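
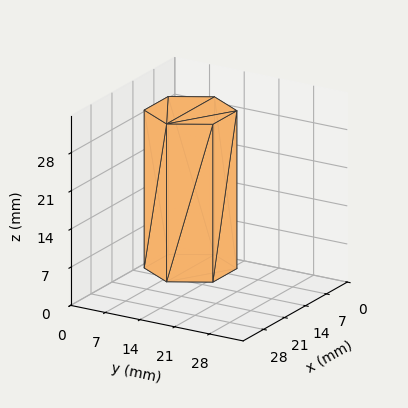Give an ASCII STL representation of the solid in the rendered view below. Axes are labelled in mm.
Reading the render: the shape is a regular 6-sided prism (a cylinder approximated with 6 flat sides), circumscribed radius ≈ 8 mm, height ≈ 29 mm (dimensions read to the nearest mm from the axis ticks). For the STL, each face is triangulated and given an outward normal.

solid part
  facet normal 0.0000 0.0000 -1.0000
    outer loop
      vertex 4.00 14.93 0.00
      vertex 12.00 14.93 0.00
      vertex 16.00 8.00 0.00
    endloop
  endfacet
  facet normal 0.0000 0.0000 -1.0000
    outer loop
      vertex 0.00 8.00 0.00
      vertex 4.00 14.93 0.00
      vertex 16.00 8.00 0.00
    endloop
  endfacet
  facet normal 0.0000 0.0000 -1.0000
    outer loop
      vertex 4.00 1.07 0.00
      vertex 0.00 8.00 0.00
      vertex 16.00 8.00 0.00
    endloop
  endfacet
  facet normal 0.0000 0.0000 -1.0000
    outer loop
      vertex 12.00 1.07 0.00
      vertex 4.00 1.07 0.00
      vertex 16.00 8.00 0.00
    endloop
  endfacet
  facet normal 0.0000 0.0000 1.0000
    outer loop
      vertex 16.00 8.00 29.00
      vertex 12.00 14.93 29.00
      vertex 4.00 14.93 29.00
    endloop
  endfacet
  facet normal 0.0000 0.0000 1.0000
    outer loop
      vertex 16.00 8.00 29.00
      vertex 4.00 14.93 29.00
      vertex 0.00 8.00 29.00
    endloop
  endfacet
  facet normal 0.0000 0.0000 1.0000
    outer loop
      vertex 16.00 8.00 29.00
      vertex 0.00 8.00 29.00
      vertex 4.00 1.07 29.00
    endloop
  endfacet
  facet normal 0.0000 0.0000 1.0000
    outer loop
      vertex 16.00 8.00 29.00
      vertex 4.00 1.07 29.00
      vertex 12.00 1.07 29.00
    endloop
  endfacet
  facet normal 0.8661 0.4999 0.0000
    outer loop
      vertex 16.00 8.00 0.00
      vertex 12.00 14.93 0.00
      vertex 12.00 14.93 29.00
    endloop
  endfacet
  facet normal 0.8661 0.4999 0.0000
    outer loop
      vertex 16.00 8.00 0.00
      vertex 12.00 14.93 29.00
      vertex 16.00 8.00 29.00
    endloop
  endfacet
  facet normal 0.0000 1.0000 0.0000
    outer loop
      vertex 12.00 14.93 0.00
      vertex 4.00 14.93 0.00
      vertex 4.00 14.93 29.00
    endloop
  endfacet
  facet normal 0.0000 1.0000 0.0000
    outer loop
      vertex 12.00 14.93 0.00
      vertex 4.00 14.93 29.00
      vertex 12.00 14.93 29.00
    endloop
  endfacet
  facet normal -0.8661 0.4999 0.0000
    outer loop
      vertex 4.00 14.93 0.00
      vertex 0.00 8.00 0.00
      vertex 0.00 8.00 29.00
    endloop
  endfacet
  facet normal -0.8661 0.4999 0.0000
    outer loop
      vertex 4.00 14.93 0.00
      vertex 0.00 8.00 29.00
      vertex 4.00 14.93 29.00
    endloop
  endfacet
  facet normal -0.8661 -0.4999 0.0000
    outer loop
      vertex 0.00 8.00 0.00
      vertex 4.00 1.07 0.00
      vertex 4.00 1.07 29.00
    endloop
  endfacet
  facet normal -0.8661 -0.4999 0.0000
    outer loop
      vertex 0.00 8.00 0.00
      vertex 4.00 1.07 29.00
      vertex 0.00 8.00 29.00
    endloop
  endfacet
  facet normal 0.0000 -1.0000 0.0000
    outer loop
      vertex 4.00 1.07 0.00
      vertex 12.00 1.07 0.00
      vertex 12.00 1.07 29.00
    endloop
  endfacet
  facet normal 0.0000 -1.0000 0.0000
    outer loop
      vertex 4.00 1.07 0.00
      vertex 12.00 1.07 29.00
      vertex 4.00 1.07 29.00
    endloop
  endfacet
  facet normal 0.8661 -0.4999 0.0000
    outer loop
      vertex 12.00 1.07 0.00
      vertex 16.00 8.00 0.00
      vertex 16.00 8.00 29.00
    endloop
  endfacet
  facet normal 0.8661 -0.4999 0.0000
    outer loop
      vertex 12.00 1.07 0.00
      vertex 16.00 8.00 29.00
      vertex 12.00 1.07 29.00
    endloop
  endfacet
endsolid part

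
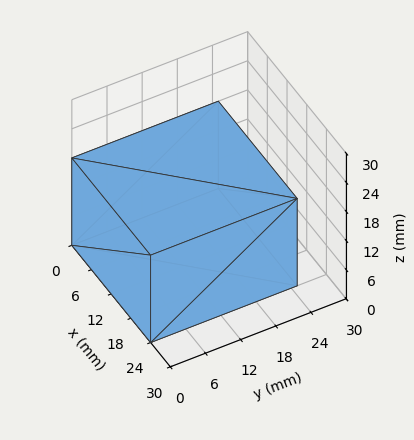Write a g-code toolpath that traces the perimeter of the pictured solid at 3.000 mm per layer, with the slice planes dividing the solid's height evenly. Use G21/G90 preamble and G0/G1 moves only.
Reading the render: the shape is a rectangular box, roughly 24 × 25 mm footprint and 18 mm tall (dimensions read to the nearest mm from the axis ticks). For the g-code, the solid's height is divided into equal slices at the stated Δz and each level perimeter traced with G1 moves after a G0 lift.

; perimeter-only toolpath
G21 ; units = mm
G90 ; absolute positioning
G28 ; home
; layer 1
G0 Z3.000
G0 X0.000 Y0.000
G1 X24.000 Y0.000
G1 X24.000 Y25.000
G1 X0.000 Y25.000
G1 X0.000 Y0.000
; layer 2
G0 Z6.000
G0 X0.000 Y0.000
G1 X24.000 Y0.000
G1 X24.000 Y25.000
G1 X0.000 Y25.000
G1 X0.000 Y0.000
; layer 3
G0 Z9.000
G0 X0.000 Y0.000
G1 X24.000 Y0.000
G1 X24.000 Y25.000
G1 X0.000 Y25.000
G1 X0.000 Y0.000
; layer 4
G0 Z12.000
G0 X0.000 Y0.000
G1 X24.000 Y0.000
G1 X24.000 Y25.000
G1 X0.000 Y25.000
G1 X0.000 Y0.000
; layer 5
G0 Z15.000
G0 X0.000 Y0.000
G1 X24.000 Y0.000
G1 X24.000 Y25.000
G1 X0.000 Y25.000
G1 X0.000 Y0.000
; layer 6
G0 Z18.000
G0 X0.000 Y0.000
G1 X24.000 Y0.000
G1 X24.000 Y25.000
G1 X0.000 Y25.000
G1 X0.000 Y0.000
M2 ; end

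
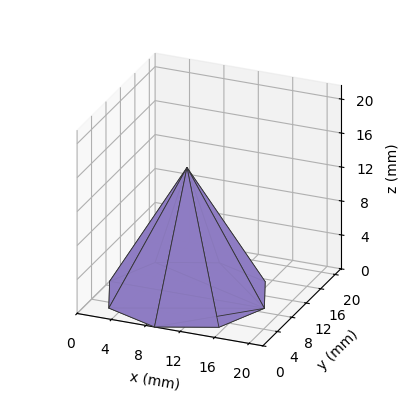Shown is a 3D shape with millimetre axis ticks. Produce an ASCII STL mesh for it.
Reading the render: the shape is a regular 8-sided pyramid, base circumscribed radius ≈ 9 mm, apex at z ≈ 15 mm (dimensions read to the nearest mm from the axis ticks). For the STL, each face is triangulated and given an outward normal.

solid part
  facet normal 0.0000 0.0000 -1.0000
    outer loop
      vertex 9.0 18.0 0.0
      vertex 15.4 15.4 0.0
      vertex 18.0 9.0 0.0
    endloop
  endfacet
  facet normal 0.0000 0.0000 -1.0000
    outer loop
      vertex 2.6 15.4 0.0
      vertex 9.0 18.0 0.0
      vertex 18.0 9.0 0.0
    endloop
  endfacet
  facet normal 0.0000 0.0000 -1.0000
    outer loop
      vertex 0.0 9.0 0.0
      vertex 2.6 15.4 0.0
      vertex 18.0 9.0 0.0
    endloop
  endfacet
  facet normal 0.0000 0.0000 -1.0000
    outer loop
      vertex 2.6 2.6 0.0
      vertex 0.0 9.0 0.0
      vertex 18.0 9.0 0.0
    endloop
  endfacet
  facet normal 0.0000 0.0000 -1.0000
    outer loop
      vertex 9.0 0.0 0.0
      vertex 2.6 2.6 0.0
      vertex 18.0 9.0 0.0
    endloop
  endfacet
  facet normal 0.0000 0.0000 -1.0000
    outer loop
      vertex 15.4 2.6 0.0
      vertex 9.0 0.0 0.0
      vertex 18.0 9.0 0.0
    endloop
  endfacet
  facet normal 0.8098 0.3290 0.4859
    outer loop
      vertex 18.0 9.0 0.0
      vertex 15.4 15.4 0.0
      vertex 9.0 9.0 15.0
    endloop
  endfacet
  facet normal 0.3290 0.8098 0.4859
    outer loop
      vertex 15.4 15.4 0.0
      vertex 9.0 18.0 0.0
      vertex 9.0 9.0 15.0
    endloop
  endfacet
  facet normal -0.3290 0.8098 0.4859
    outer loop
      vertex 9.0 18.0 0.0
      vertex 2.6 15.4 0.0
      vertex 9.0 9.0 15.0
    endloop
  endfacet
  facet normal -0.8098 0.3290 0.4859
    outer loop
      vertex 2.6 15.4 0.0
      vertex 0.0 9.0 0.0
      vertex 9.0 9.0 15.0
    endloop
  endfacet
  facet normal -0.8098 -0.3290 0.4859
    outer loop
      vertex 0.0 9.0 0.0
      vertex 2.6 2.6 0.0
      vertex 9.0 9.0 15.0
    endloop
  endfacet
  facet normal -0.3290 -0.8098 0.4859
    outer loop
      vertex 2.6 2.6 0.0
      vertex 9.0 0.0 0.0
      vertex 9.0 9.0 15.0
    endloop
  endfacet
  facet normal 0.3290 -0.8098 0.4859
    outer loop
      vertex 9.0 0.0 0.0
      vertex 15.4 2.6 0.0
      vertex 9.0 9.0 15.0
    endloop
  endfacet
  facet normal 0.8098 -0.3290 0.4859
    outer loop
      vertex 15.4 2.6 0.0
      vertex 18.0 9.0 0.0
      vertex 9.0 9.0 15.0
    endloop
  endfacet
endsolid part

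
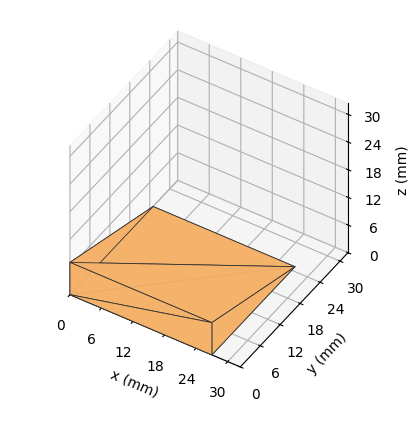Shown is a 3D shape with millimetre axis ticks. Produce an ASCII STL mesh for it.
Reading the render: the shape is a wedge (ramp): 27 × 25 mm base, rising to 7 mm along the y=0 edge and sloping linearly to z=0 at y=25 (dimensions read to the nearest mm from the axis ticks). For the STL, each face is triangulated and given an outward normal.

solid part
  facet normal 0.0000 0.0000 -1.0000
    outer loop
      vertex 27.00 25.00 0.00
      vertex 27.00 0.00 0.00
      vertex 0.00 0.00 0.00
    endloop
  endfacet
  facet normal 0.0000 0.0000 -1.0000
    outer loop
      vertex 0.00 25.00 0.00
      vertex 27.00 25.00 0.00
      vertex 0.00 0.00 0.00
    endloop
  endfacet
  facet normal 0.0000 -1.0000 0.0000
    outer loop
      vertex 0.00 0.00 0.00
      vertex 27.00 0.00 0.00
      vertex 27.00 0.00 7.00
    endloop
  endfacet
  facet normal 0.0000 -1.0000 0.0000
    outer loop
      vertex 0.00 0.00 0.00
      vertex 27.00 0.00 7.00
      vertex 0.00 0.00 7.00
    endloop
  endfacet
  facet normal 0.0000 0.2696 0.9630
    outer loop
      vertex 0.00 0.00 7.00
      vertex 27.00 0.00 7.00
      vertex 27.00 25.00 0.00
    endloop
  endfacet
  facet normal 0.0000 0.2696 0.9630
    outer loop
      vertex 0.00 0.00 7.00
      vertex 27.00 25.00 0.00
      vertex 0.00 25.00 0.00
    endloop
  endfacet
  facet normal -1.0000 0.0000 0.0000
    outer loop
      vertex 0.00 0.00 7.00
      vertex 0.00 25.00 0.00
      vertex 0.00 0.00 0.00
    endloop
  endfacet
  facet normal 1.0000 0.0000 0.0000
    outer loop
      vertex 27.00 0.00 0.00
      vertex 27.00 25.00 0.00
      vertex 27.00 0.00 7.00
    endloop
  endfacet
endsolid part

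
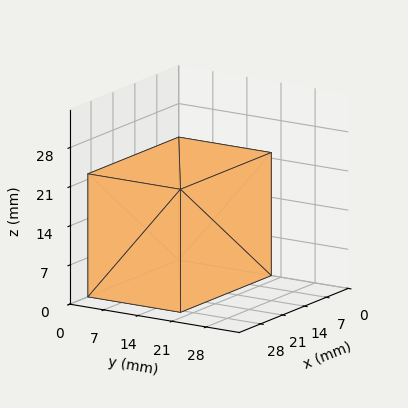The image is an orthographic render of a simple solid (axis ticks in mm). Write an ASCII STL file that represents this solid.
Reading the render: the shape is a rectangular box, roughly 29 × 19 mm footprint and 22 mm tall (dimensions read to the nearest mm from the axis ticks). For the STL, each face is triangulated and given an outward normal.

solid part
  facet normal 0.0000 0.0000 -1.0000
    outer loop
      vertex 29.0 19.0 0.0
      vertex 29.0 0.0 0.0
      vertex 0.0 0.0 0.0
    endloop
  endfacet
  facet normal 0.0000 0.0000 -1.0000
    outer loop
      vertex 0.0 19.0 0.0
      vertex 29.0 19.0 0.0
      vertex 0.0 0.0 0.0
    endloop
  endfacet
  facet normal 0.0000 0.0000 1.0000
    outer loop
      vertex 0.0 0.0 22.0
      vertex 29.0 0.0 22.0
      vertex 29.0 19.0 22.0
    endloop
  endfacet
  facet normal 0.0000 0.0000 1.0000
    outer loop
      vertex 0.0 0.0 22.0
      vertex 29.0 19.0 22.0
      vertex 0.0 19.0 22.0
    endloop
  endfacet
  facet normal 0.0000 -1.0000 0.0000
    outer loop
      vertex 0.0 0.0 0.0
      vertex 29.0 0.0 0.0
      vertex 29.0 0.0 22.0
    endloop
  endfacet
  facet normal 0.0000 -1.0000 0.0000
    outer loop
      vertex 0.0 0.0 0.0
      vertex 29.0 0.0 22.0
      vertex 0.0 0.0 22.0
    endloop
  endfacet
  facet normal 0.0000 1.0000 0.0000
    outer loop
      vertex 29.0 19.0 22.0
      vertex 29.0 19.0 0.0
      vertex 0.0 19.0 0.0
    endloop
  endfacet
  facet normal 0.0000 1.0000 0.0000
    outer loop
      vertex 0.0 19.0 22.0
      vertex 29.0 19.0 22.0
      vertex 0.0 19.0 0.0
    endloop
  endfacet
  facet normal -1.0000 0.0000 0.0000
    outer loop
      vertex 0.0 19.0 22.0
      vertex 0.0 19.0 0.0
      vertex 0.0 0.0 0.0
    endloop
  endfacet
  facet normal -1.0000 0.0000 0.0000
    outer loop
      vertex 0.0 0.0 22.0
      vertex 0.0 19.0 22.0
      vertex 0.0 0.0 0.0
    endloop
  endfacet
  facet normal 1.0000 0.0000 0.0000
    outer loop
      vertex 29.0 0.0 0.0
      vertex 29.0 19.0 0.0
      vertex 29.0 19.0 22.0
    endloop
  endfacet
  facet normal 1.0000 0.0000 0.0000
    outer loop
      vertex 29.0 0.0 0.0
      vertex 29.0 19.0 22.0
      vertex 29.0 0.0 22.0
    endloop
  endfacet
endsolid part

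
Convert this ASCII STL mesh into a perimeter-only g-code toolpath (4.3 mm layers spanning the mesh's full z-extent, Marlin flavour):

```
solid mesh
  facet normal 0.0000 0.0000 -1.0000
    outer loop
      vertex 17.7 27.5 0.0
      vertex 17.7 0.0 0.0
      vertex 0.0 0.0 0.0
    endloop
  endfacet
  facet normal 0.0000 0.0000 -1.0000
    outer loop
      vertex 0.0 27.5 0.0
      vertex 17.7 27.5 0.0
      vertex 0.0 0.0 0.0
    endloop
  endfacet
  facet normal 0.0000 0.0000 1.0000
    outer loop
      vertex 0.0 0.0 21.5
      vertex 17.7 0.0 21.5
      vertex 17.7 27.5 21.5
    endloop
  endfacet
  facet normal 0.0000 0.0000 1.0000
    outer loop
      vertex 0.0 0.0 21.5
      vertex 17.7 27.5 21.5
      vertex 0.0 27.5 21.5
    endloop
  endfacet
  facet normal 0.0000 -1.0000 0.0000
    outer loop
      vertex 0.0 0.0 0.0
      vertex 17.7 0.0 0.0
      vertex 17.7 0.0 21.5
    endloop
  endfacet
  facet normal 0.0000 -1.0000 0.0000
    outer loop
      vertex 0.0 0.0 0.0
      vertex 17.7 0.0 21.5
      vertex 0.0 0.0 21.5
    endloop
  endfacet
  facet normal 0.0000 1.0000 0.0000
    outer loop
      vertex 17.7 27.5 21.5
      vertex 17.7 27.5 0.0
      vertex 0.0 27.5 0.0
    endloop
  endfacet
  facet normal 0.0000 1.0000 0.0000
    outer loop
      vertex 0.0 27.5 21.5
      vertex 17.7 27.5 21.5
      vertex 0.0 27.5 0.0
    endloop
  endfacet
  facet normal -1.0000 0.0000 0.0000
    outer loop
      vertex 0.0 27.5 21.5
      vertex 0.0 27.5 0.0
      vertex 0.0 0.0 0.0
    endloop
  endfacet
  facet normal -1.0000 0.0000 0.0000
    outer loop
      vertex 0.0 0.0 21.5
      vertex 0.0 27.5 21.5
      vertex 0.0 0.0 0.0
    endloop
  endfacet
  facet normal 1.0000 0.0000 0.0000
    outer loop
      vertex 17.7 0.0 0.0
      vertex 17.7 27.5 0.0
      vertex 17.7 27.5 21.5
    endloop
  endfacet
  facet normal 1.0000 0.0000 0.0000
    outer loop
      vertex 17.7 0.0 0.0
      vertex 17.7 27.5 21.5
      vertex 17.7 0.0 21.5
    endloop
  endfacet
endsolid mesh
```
; perimeter-only toolpath
G21 ; units = mm
G90 ; absolute positioning
G28 ; home
; layer 1
G0 Z4.3
G0 X0.0 Y0.0
G1 X17.7 Y0.0
G1 X17.7 Y27.5
G1 X0.0 Y27.5
G1 X0.0 Y0.0
; layer 2
G0 Z8.6
G0 X0.0 Y0.0
G1 X17.7 Y0.0
G1 X17.7 Y27.5
G1 X0.0 Y27.5
G1 X0.0 Y0.0
; layer 3
G0 Z12.9
G0 X0.0 Y0.0
G1 X17.7 Y0.0
G1 X17.7 Y27.5
G1 X0.0 Y27.5
G1 X0.0 Y0.0
; layer 4
G0 Z17.2
G0 X0.0 Y0.0
G1 X17.7 Y0.0
G1 X17.7 Y27.5
G1 X0.0 Y27.5
G1 X0.0 Y0.0
; layer 5
G0 Z21.5
G0 X0.0 Y0.0
G1 X17.7 Y0.0
G1 X17.7 Y27.5
G1 X0.0 Y27.5
G1 X0.0 Y0.0
M2 ; end

The solid is a rectangular box, roughly 17.7 × 27.5 mm footprint and 21.5 mm tall. Slicing at Δz = 4.3 mm — 5 equal slices spanning the solid's height, so layer i sits at z = i·h/5 — gives 5 non-empty perimeters. Each is a 4-segment closed polygon; G0 lifts to the layer z and rapids to the start vertex, then G1 traces the edges.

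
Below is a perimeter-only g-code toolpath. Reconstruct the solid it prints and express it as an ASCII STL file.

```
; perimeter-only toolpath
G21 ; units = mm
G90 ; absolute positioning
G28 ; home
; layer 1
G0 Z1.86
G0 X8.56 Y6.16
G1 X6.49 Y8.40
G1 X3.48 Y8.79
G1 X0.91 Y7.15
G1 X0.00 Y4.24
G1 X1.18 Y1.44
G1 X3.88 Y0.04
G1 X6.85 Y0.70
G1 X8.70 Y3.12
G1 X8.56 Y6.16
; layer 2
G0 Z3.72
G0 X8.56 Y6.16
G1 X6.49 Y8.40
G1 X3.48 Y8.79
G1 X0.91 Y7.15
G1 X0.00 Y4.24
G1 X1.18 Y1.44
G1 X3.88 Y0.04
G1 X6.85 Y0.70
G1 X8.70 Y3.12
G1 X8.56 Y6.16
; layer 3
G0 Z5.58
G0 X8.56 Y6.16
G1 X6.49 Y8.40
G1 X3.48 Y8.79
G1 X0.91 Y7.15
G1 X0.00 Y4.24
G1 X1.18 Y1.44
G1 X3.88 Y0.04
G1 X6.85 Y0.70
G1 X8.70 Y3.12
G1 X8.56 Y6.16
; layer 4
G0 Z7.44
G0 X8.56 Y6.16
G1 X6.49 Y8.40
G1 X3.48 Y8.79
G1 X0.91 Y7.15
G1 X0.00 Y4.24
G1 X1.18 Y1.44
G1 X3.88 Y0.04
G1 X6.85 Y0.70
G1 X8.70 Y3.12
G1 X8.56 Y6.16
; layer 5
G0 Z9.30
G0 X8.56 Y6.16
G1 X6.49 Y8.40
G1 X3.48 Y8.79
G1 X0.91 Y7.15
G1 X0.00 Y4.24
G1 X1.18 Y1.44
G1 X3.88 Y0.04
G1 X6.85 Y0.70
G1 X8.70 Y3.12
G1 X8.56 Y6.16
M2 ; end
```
solid part
  facet normal 0.0000 0.0000 -1.0000
    outer loop
      vertex 3.48 8.79 0.00
      vertex 6.49 8.40 0.00
      vertex 8.56 6.16 0.00
    endloop
  endfacet
  facet normal 0.0000 0.0000 -1.0000
    outer loop
      vertex 0.91 7.15 0.00
      vertex 3.48 8.79 0.00
      vertex 8.56 6.16 0.00
    endloop
  endfacet
  facet normal 0.0000 0.0000 -1.0000
    outer loop
      vertex 0.00 4.24 0.00
      vertex 0.91 7.15 0.00
      vertex 8.56 6.16 0.00
    endloop
  endfacet
  facet normal 0.0000 0.0000 -1.0000
    outer loop
      vertex 1.18 1.44 0.00
      vertex 0.00 4.24 0.00
      vertex 8.56 6.16 0.00
    endloop
  endfacet
  facet normal 0.0000 0.0000 -1.0000
    outer loop
      vertex 3.88 0.04 0.00
      vertex 1.18 1.44 0.00
      vertex 8.56 6.16 0.00
    endloop
  endfacet
  facet normal 0.0000 0.0000 -1.0000
    outer loop
      vertex 6.85 0.70 0.00
      vertex 3.88 0.04 0.00
      vertex 8.56 6.16 0.00
    endloop
  endfacet
  facet normal 0.0000 0.0000 -1.0000
    outer loop
      vertex 8.70 3.12 0.00
      vertex 6.85 0.70 0.00
      vertex 8.56 6.16 0.00
    endloop
  endfacet
  facet normal 0.0000 0.0000 1.0000
    outer loop
      vertex 8.56 6.16 9.30
      vertex 6.49 8.40 9.30
      vertex 3.48 8.79 9.30
    endloop
  endfacet
  facet normal 0.0000 0.0000 1.0000
    outer loop
      vertex 8.56 6.16 9.30
      vertex 3.48 8.79 9.30
      vertex 0.91 7.15 9.30
    endloop
  endfacet
  facet normal 0.0000 0.0000 1.0000
    outer loop
      vertex 8.56 6.16 9.30
      vertex 0.91 7.15 9.30
      vertex 0.00 4.24 9.30
    endloop
  endfacet
  facet normal 0.0000 0.0000 1.0000
    outer loop
      vertex 8.56 6.16 9.30
      vertex 0.00 4.24 9.30
      vertex 1.18 1.44 9.30
    endloop
  endfacet
  facet normal 0.0000 0.0000 1.0000
    outer loop
      vertex 8.56 6.16 9.30
      vertex 1.18 1.44 9.30
      vertex 3.88 0.04 9.30
    endloop
  endfacet
  facet normal 0.0000 0.0000 1.0000
    outer loop
      vertex 8.56 6.16 9.30
      vertex 3.88 0.04 9.30
      vertex 6.85 0.70 9.30
    endloop
  endfacet
  facet normal 0.0000 0.0000 1.0000
    outer loop
      vertex 8.56 6.16 9.30
      vertex 6.85 0.70 9.30
      vertex 8.70 3.12 9.30
    endloop
  endfacet
  facet normal 0.7344 0.6787 0.0000
    outer loop
      vertex 8.56 6.16 0.00
      vertex 6.49 8.40 0.00
      vertex 6.49 8.40 9.30
    endloop
  endfacet
  facet normal 0.7344 0.6787 0.0000
    outer loop
      vertex 8.56 6.16 0.00
      vertex 6.49 8.40 9.30
      vertex 8.56 6.16 9.30
    endloop
  endfacet
  facet normal 0.1285 0.9917 0.0000
    outer loop
      vertex 6.49 8.40 0.00
      vertex 3.48 8.79 0.00
      vertex 3.48 8.79 9.30
    endloop
  endfacet
  facet normal 0.1285 0.9917 0.0000
    outer loop
      vertex 6.49 8.40 0.00
      vertex 3.48 8.79 9.30
      vertex 6.49 8.40 9.30
    endloop
  endfacet
  facet normal -0.5379 0.8430 0.0000
    outer loop
      vertex 3.48 8.79 0.00
      vertex 0.91 7.15 0.00
      vertex 0.91 7.15 9.30
    endloop
  endfacet
  facet normal -0.5379 0.8430 0.0000
    outer loop
      vertex 3.48 8.79 0.00
      vertex 0.91 7.15 9.30
      vertex 3.48 8.79 9.30
    endloop
  endfacet
  facet normal -0.9544 0.2985 0.0000
    outer loop
      vertex 0.91 7.15 0.00
      vertex 0.00 4.24 0.00
      vertex 0.00 4.24 9.30
    endloop
  endfacet
  facet normal -0.9544 0.2985 0.0000
    outer loop
      vertex 0.91 7.15 0.00
      vertex 0.00 4.24 9.30
      vertex 0.91 7.15 9.30
    endloop
  endfacet
  facet normal -0.9215 -0.3884 0.0000
    outer loop
      vertex 0.00 4.24 0.00
      vertex 1.18 1.44 0.00
      vertex 1.18 1.44 9.30
    endloop
  endfacet
  facet normal -0.9215 -0.3884 0.0000
    outer loop
      vertex 0.00 4.24 0.00
      vertex 1.18 1.44 9.30
      vertex 0.00 4.24 9.30
    endloop
  endfacet
  facet normal -0.4603 -0.8878 0.0000
    outer loop
      vertex 1.18 1.44 0.00
      vertex 3.88 0.04 0.00
      vertex 3.88 0.04 9.30
    endloop
  endfacet
  facet normal -0.4603 -0.8878 0.0000
    outer loop
      vertex 1.18 1.44 0.00
      vertex 3.88 0.04 9.30
      vertex 1.18 1.44 9.30
    endloop
  endfacet
  facet normal 0.2169 -0.9762 0.0000
    outer loop
      vertex 3.88 0.04 0.00
      vertex 6.85 0.70 0.00
      vertex 6.85 0.70 9.30
    endloop
  endfacet
  facet normal 0.2169 -0.9762 0.0000
    outer loop
      vertex 3.88 0.04 0.00
      vertex 6.85 0.70 9.30
      vertex 3.88 0.04 9.30
    endloop
  endfacet
  facet normal 0.7945 -0.6073 0.0000
    outer loop
      vertex 6.85 0.70 0.00
      vertex 8.70 3.12 0.00
      vertex 8.70 3.12 9.30
    endloop
  endfacet
  facet normal 0.7945 -0.6073 0.0000
    outer loop
      vertex 6.85 0.70 0.00
      vertex 8.70 3.12 9.30
      vertex 6.85 0.70 9.30
    endloop
  endfacet
  facet normal 0.9989 0.0460 0.0000
    outer loop
      vertex 8.70 3.12 0.00
      vertex 8.56 6.16 0.00
      vertex 8.56 6.16 9.30
    endloop
  endfacet
  facet normal 0.9989 0.0460 0.0000
    outer loop
      vertex 8.70 3.12 0.00
      vertex 8.56 6.16 9.30
      vertex 8.70 3.12 9.30
    endloop
  endfacet
endsolid part

The G0 Z moves step by Δz≈1.86 mm. Every layer's G1 loop is the same polygon, so the solid is a straight extrusion of it from z=0 to z≈9.3. Closing with flat bottom and top caps and triangulating gives 32 facets — a regular 9-sided prism (a cylinder approximated with 9 flat sides), circumscribed radius ≈ 4.45 mm, height ≈ 9.3 mm.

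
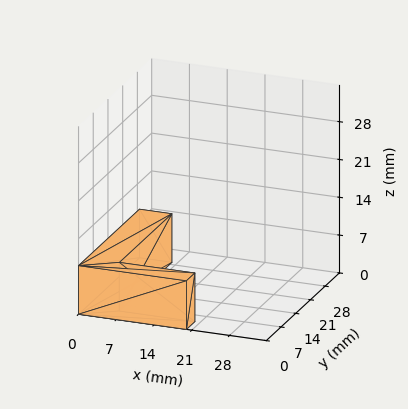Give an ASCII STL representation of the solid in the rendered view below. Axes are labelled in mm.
Reading the render: the shape is an L-shaped prism: outer 20 × 29 mm, arm thicknesses ≈ 4 mm (horizontal) and 6 mm (vertical), extruded 9 mm in z (dimensions read to the nearest mm from the axis ticks). For the STL, each face is triangulated and given an outward normal.

solid part
  facet normal 0.0000 0.0000 -1.0000
    outer loop
      vertex 20.0 4.0 0.0
      vertex 20.0 0.0 0.0
      vertex 0.0 0.0 0.0
    endloop
  endfacet
  facet normal 0.0000 0.0000 -1.0000
    outer loop
      vertex 6.0 4.0 0.0
      vertex 20.0 4.0 0.0
      vertex 0.0 0.0 0.0
    endloop
  endfacet
  facet normal 0.0000 0.0000 -1.0000
    outer loop
      vertex 6.0 29.0 0.0
      vertex 6.0 4.0 0.0
      vertex 0.0 0.0 0.0
    endloop
  endfacet
  facet normal 0.0000 0.0000 -1.0000
    outer loop
      vertex 0.0 29.0 0.0
      vertex 6.0 29.0 0.0
      vertex 0.0 0.0 0.0
    endloop
  endfacet
  facet normal 0.0000 0.0000 1.0000
    outer loop
      vertex 0.0 0.0 9.0
      vertex 20.0 0.0 9.0
      vertex 20.0 4.0 9.0
    endloop
  endfacet
  facet normal 0.0000 0.0000 1.0000
    outer loop
      vertex 0.0 0.0 9.0
      vertex 20.0 4.0 9.0
      vertex 6.0 4.0 9.0
    endloop
  endfacet
  facet normal 0.0000 0.0000 1.0000
    outer loop
      vertex 0.0 0.0 9.0
      vertex 6.0 4.0 9.0
      vertex 6.0 29.0 9.0
    endloop
  endfacet
  facet normal 0.0000 0.0000 1.0000
    outer loop
      vertex 0.0 0.0 9.0
      vertex 6.0 29.0 9.0
      vertex 0.0 29.0 9.0
    endloop
  endfacet
  facet normal 0.0000 -1.0000 0.0000
    outer loop
      vertex 0.0 0.0 0.0
      vertex 20.0 0.0 0.0
      vertex 20.0 0.0 9.0
    endloop
  endfacet
  facet normal 0.0000 -1.0000 0.0000
    outer loop
      vertex 0.0 0.0 0.0
      vertex 20.0 0.0 9.0
      vertex 0.0 0.0 9.0
    endloop
  endfacet
  facet normal 1.0000 0.0000 0.0000
    outer loop
      vertex 20.0 0.0 0.0
      vertex 20.0 4.0 0.0
      vertex 20.0 4.0 9.0
    endloop
  endfacet
  facet normal 1.0000 0.0000 0.0000
    outer loop
      vertex 20.0 0.0 0.0
      vertex 20.0 4.0 9.0
      vertex 20.0 0.0 9.0
    endloop
  endfacet
  facet normal 0.0000 1.0000 0.0000
    outer loop
      vertex 20.0 4.0 0.0
      vertex 6.0 4.0 0.0
      vertex 6.0 4.0 9.0
    endloop
  endfacet
  facet normal 0.0000 1.0000 0.0000
    outer loop
      vertex 20.0 4.0 0.0
      vertex 6.0 4.0 9.0
      vertex 20.0 4.0 9.0
    endloop
  endfacet
  facet normal 1.0000 0.0000 0.0000
    outer loop
      vertex 6.0 4.0 0.0
      vertex 6.0 29.0 0.0
      vertex 6.0 29.0 9.0
    endloop
  endfacet
  facet normal 1.0000 0.0000 0.0000
    outer loop
      vertex 6.0 4.0 0.0
      vertex 6.0 29.0 9.0
      vertex 6.0 4.0 9.0
    endloop
  endfacet
  facet normal 0.0000 1.0000 0.0000
    outer loop
      vertex 6.0 29.0 0.0
      vertex 0.0 29.0 0.0
      vertex 0.0 29.0 9.0
    endloop
  endfacet
  facet normal 0.0000 1.0000 0.0000
    outer loop
      vertex 6.0 29.0 0.0
      vertex 0.0 29.0 9.0
      vertex 6.0 29.0 9.0
    endloop
  endfacet
  facet normal -1.0000 0.0000 0.0000
    outer loop
      vertex 0.0 29.0 0.0
      vertex 0.0 0.0 0.0
      vertex 0.0 0.0 9.0
    endloop
  endfacet
  facet normal -1.0000 0.0000 0.0000
    outer loop
      vertex 0.0 29.0 0.0
      vertex 0.0 0.0 9.0
      vertex 0.0 29.0 9.0
    endloop
  endfacet
endsolid part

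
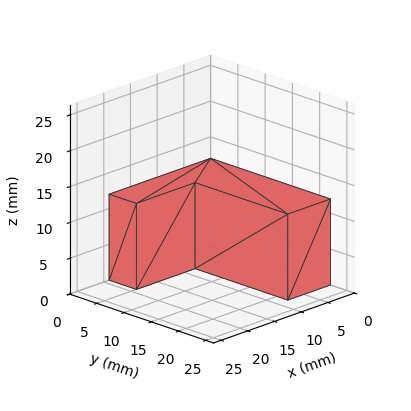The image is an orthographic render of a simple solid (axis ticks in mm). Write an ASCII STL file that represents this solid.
Reading the render: the shape is an L-shaped prism: outer 19 × 22 mm, arm thicknesses ≈ 5 mm (horizontal) and 8 mm (vertical), extruded 12 mm in z (dimensions read to the nearest mm from the axis ticks). For the STL, each face is triangulated and given an outward normal.

solid part
  facet normal 0.0000 0.0000 -1.0000
    outer loop
      vertex 19.00 5.00 0.00
      vertex 19.00 0.00 0.00
      vertex 0.00 0.00 0.00
    endloop
  endfacet
  facet normal 0.0000 0.0000 -1.0000
    outer loop
      vertex 8.00 5.00 0.00
      vertex 19.00 5.00 0.00
      vertex 0.00 0.00 0.00
    endloop
  endfacet
  facet normal 0.0000 0.0000 -1.0000
    outer loop
      vertex 8.00 22.00 0.00
      vertex 8.00 5.00 0.00
      vertex 0.00 0.00 0.00
    endloop
  endfacet
  facet normal 0.0000 0.0000 -1.0000
    outer loop
      vertex 0.00 22.00 0.00
      vertex 8.00 22.00 0.00
      vertex 0.00 0.00 0.00
    endloop
  endfacet
  facet normal 0.0000 0.0000 1.0000
    outer loop
      vertex 0.00 0.00 12.00
      vertex 19.00 0.00 12.00
      vertex 19.00 5.00 12.00
    endloop
  endfacet
  facet normal 0.0000 0.0000 1.0000
    outer loop
      vertex 0.00 0.00 12.00
      vertex 19.00 5.00 12.00
      vertex 8.00 5.00 12.00
    endloop
  endfacet
  facet normal 0.0000 0.0000 1.0000
    outer loop
      vertex 0.00 0.00 12.00
      vertex 8.00 5.00 12.00
      vertex 8.00 22.00 12.00
    endloop
  endfacet
  facet normal 0.0000 0.0000 1.0000
    outer loop
      vertex 0.00 0.00 12.00
      vertex 8.00 22.00 12.00
      vertex 0.00 22.00 12.00
    endloop
  endfacet
  facet normal 0.0000 -1.0000 0.0000
    outer loop
      vertex 0.00 0.00 0.00
      vertex 19.00 0.00 0.00
      vertex 19.00 0.00 12.00
    endloop
  endfacet
  facet normal 0.0000 -1.0000 0.0000
    outer loop
      vertex 0.00 0.00 0.00
      vertex 19.00 0.00 12.00
      vertex 0.00 0.00 12.00
    endloop
  endfacet
  facet normal 1.0000 0.0000 0.0000
    outer loop
      vertex 19.00 0.00 0.00
      vertex 19.00 5.00 0.00
      vertex 19.00 5.00 12.00
    endloop
  endfacet
  facet normal 1.0000 0.0000 0.0000
    outer loop
      vertex 19.00 0.00 0.00
      vertex 19.00 5.00 12.00
      vertex 19.00 0.00 12.00
    endloop
  endfacet
  facet normal 0.0000 1.0000 0.0000
    outer loop
      vertex 19.00 5.00 0.00
      vertex 8.00 5.00 0.00
      vertex 8.00 5.00 12.00
    endloop
  endfacet
  facet normal 0.0000 1.0000 0.0000
    outer loop
      vertex 19.00 5.00 0.00
      vertex 8.00 5.00 12.00
      vertex 19.00 5.00 12.00
    endloop
  endfacet
  facet normal 1.0000 0.0000 0.0000
    outer loop
      vertex 8.00 5.00 0.00
      vertex 8.00 22.00 0.00
      vertex 8.00 22.00 12.00
    endloop
  endfacet
  facet normal 1.0000 0.0000 0.0000
    outer loop
      vertex 8.00 5.00 0.00
      vertex 8.00 22.00 12.00
      vertex 8.00 5.00 12.00
    endloop
  endfacet
  facet normal 0.0000 1.0000 0.0000
    outer loop
      vertex 8.00 22.00 0.00
      vertex 0.00 22.00 0.00
      vertex 0.00 22.00 12.00
    endloop
  endfacet
  facet normal 0.0000 1.0000 0.0000
    outer loop
      vertex 8.00 22.00 0.00
      vertex 0.00 22.00 12.00
      vertex 8.00 22.00 12.00
    endloop
  endfacet
  facet normal -1.0000 0.0000 0.0000
    outer loop
      vertex 0.00 22.00 0.00
      vertex 0.00 0.00 0.00
      vertex 0.00 0.00 12.00
    endloop
  endfacet
  facet normal -1.0000 0.0000 0.0000
    outer loop
      vertex 0.00 22.00 0.00
      vertex 0.00 0.00 12.00
      vertex 0.00 22.00 12.00
    endloop
  endfacet
endsolid part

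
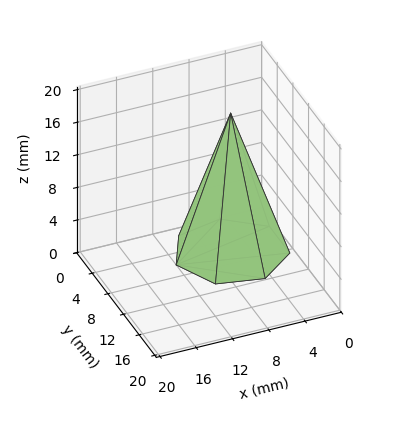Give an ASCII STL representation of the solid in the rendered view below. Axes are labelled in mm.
Reading the render: the shape is a regular 7-sided pyramid, base circumscribed radius ≈ 6 mm, apex at z ≈ 17 mm (dimensions read to the nearest mm from the axis ticks). For the STL, each face is triangulated and given an outward normal.

solid part
  facet normal 0.0000 0.0000 -1.0000
    outer loop
      vertex 4.7 11.8 0.0
      vertex 9.7 10.7 0.0
      vertex 12.0 6.0 0.0
    endloop
  endfacet
  facet normal 0.0000 0.0000 -1.0000
    outer loop
      vertex 0.6 8.6 0.0
      vertex 4.7 11.8 0.0
      vertex 12.0 6.0 0.0
    endloop
  endfacet
  facet normal 0.0000 0.0000 -1.0000
    outer loop
      vertex 0.6 3.4 0.0
      vertex 0.6 8.6 0.0
      vertex 12.0 6.0 0.0
    endloop
  endfacet
  facet normal 0.0000 0.0000 -1.0000
    outer loop
      vertex 4.7 0.2 0.0
      vertex 0.6 3.4 0.0
      vertex 12.0 6.0 0.0
    endloop
  endfacet
  facet normal 0.0000 0.0000 -1.0000
    outer loop
      vertex 9.7 1.3 0.0
      vertex 4.7 0.2 0.0
      vertex 12.0 6.0 0.0
    endloop
  endfacet
  facet normal 0.8562 0.4190 0.3022
    outer loop
      vertex 12.0 6.0 0.0
      vertex 9.7 10.7 0.0
      vertex 6.0 6.0 17.0
    endloop
  endfacet
  facet normal 0.2048 0.9310 0.3020
    outer loop
      vertex 9.7 10.7 0.0
      vertex 4.7 11.8 0.0
      vertex 6.0 6.0 17.0
    endloop
  endfacet
  facet normal -0.5867 0.7517 0.3013
    outer loop
      vertex 4.7 11.8 0.0
      vertex 0.6 8.6 0.0
      vertex 6.0 6.0 17.0
    endloop
  endfacet
  facet normal -0.9531 0.0000 0.3027
    outer loop
      vertex 0.6 8.6 0.0
      vertex 0.6 3.4 0.0
      vertex 6.0 6.0 17.0
    endloop
  endfacet
  facet normal -0.5867 -0.7517 0.3013
    outer loop
      vertex 0.6 3.4 0.0
      vertex 4.7 0.2 0.0
      vertex 6.0 6.0 17.0
    endloop
  endfacet
  facet normal 0.2048 -0.9310 0.3020
    outer loop
      vertex 4.7 0.2 0.0
      vertex 9.7 1.3 0.0
      vertex 6.0 6.0 17.0
    endloop
  endfacet
  facet normal 0.8562 -0.4190 0.3022
    outer loop
      vertex 9.7 1.3 0.0
      vertex 12.0 6.0 0.0
      vertex 6.0 6.0 17.0
    endloop
  endfacet
endsolid part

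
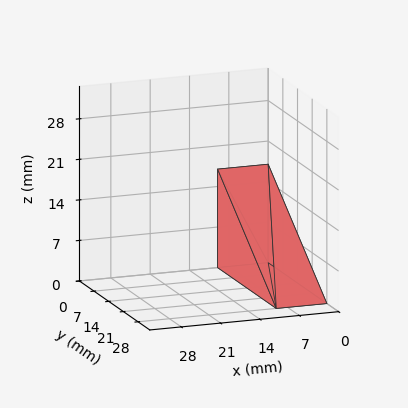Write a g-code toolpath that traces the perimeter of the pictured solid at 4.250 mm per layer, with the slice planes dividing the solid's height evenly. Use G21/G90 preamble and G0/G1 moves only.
Reading the render: the shape is a wedge (ramp): 9 × 28 mm base, rising to 17 mm along the y=0 edge and sloping linearly to z=0 at y=28 (dimensions read to the nearest mm from the axis ticks). For the g-code, the solid's height is divided into equal slices at the stated Δz and each level perimeter traced with G1 moves after a G0 lift.

; perimeter-only toolpath
G21 ; units = mm
G90 ; absolute positioning
G28 ; home
; layer 1
G0 Z4.250
G0 X0.000 Y0.000
G1 X9.000 Y0.000
G1 X9.000 Y21.000
G1 X0.000 Y21.000
G1 X0.000 Y0.000
; layer 2
G0 Z8.500
G0 X0.000 Y0.000
G1 X9.000 Y0.000
G1 X9.000 Y14.000
G1 X0.000 Y14.000
G1 X0.000 Y0.000
; layer 3
G0 Z12.750
G0 X0.000 Y0.000
G1 X9.000 Y0.000
G1 X9.000 Y7.000
G1 X0.000 Y7.000
G1 X0.000 Y0.000
M2 ; end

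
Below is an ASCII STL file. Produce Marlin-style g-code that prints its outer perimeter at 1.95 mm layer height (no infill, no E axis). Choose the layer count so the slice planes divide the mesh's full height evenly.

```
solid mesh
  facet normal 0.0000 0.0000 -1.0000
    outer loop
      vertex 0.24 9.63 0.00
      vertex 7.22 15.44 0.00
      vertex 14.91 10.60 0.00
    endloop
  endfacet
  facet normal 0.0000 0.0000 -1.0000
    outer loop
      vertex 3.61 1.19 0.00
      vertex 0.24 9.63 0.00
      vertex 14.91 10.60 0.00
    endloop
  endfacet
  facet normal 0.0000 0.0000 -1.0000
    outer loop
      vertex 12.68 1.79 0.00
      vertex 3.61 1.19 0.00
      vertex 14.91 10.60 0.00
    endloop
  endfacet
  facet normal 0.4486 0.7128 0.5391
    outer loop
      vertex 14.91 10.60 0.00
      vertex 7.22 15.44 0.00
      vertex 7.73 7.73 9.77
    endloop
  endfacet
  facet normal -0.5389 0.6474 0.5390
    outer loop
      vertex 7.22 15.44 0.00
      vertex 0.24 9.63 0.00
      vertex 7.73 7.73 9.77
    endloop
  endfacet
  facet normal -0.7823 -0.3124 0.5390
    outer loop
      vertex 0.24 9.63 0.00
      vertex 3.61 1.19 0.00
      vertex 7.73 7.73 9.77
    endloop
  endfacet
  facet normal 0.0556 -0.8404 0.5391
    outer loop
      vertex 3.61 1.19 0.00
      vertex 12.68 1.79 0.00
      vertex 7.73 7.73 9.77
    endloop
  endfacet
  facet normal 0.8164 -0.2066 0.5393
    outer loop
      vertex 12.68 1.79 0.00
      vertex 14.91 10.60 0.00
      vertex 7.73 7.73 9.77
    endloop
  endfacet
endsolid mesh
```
; perimeter-only toolpath
G21 ; units = mm
G90 ; absolute positioning
G28 ; home
; layer 1
G0 Z1.95
G0 X13.47 Y10.03
G1 X7.32 Y13.90
G1 X1.74 Y9.25
G1 X4.43 Y2.50
G1 X11.69 Y2.98
G1 X13.47 Y10.03
; layer 2
G0 Z3.91
G0 X12.04 Y9.45
G1 X7.42 Y12.36
G1 X3.24 Y8.87
G1 X5.26 Y3.81
G1 X10.70 Y4.17
G1 X12.04 Y9.45
; layer 3
G0 Z5.86
G0 X10.60 Y8.88
G1 X7.53 Y10.81
G1 X4.73 Y8.49
G1 X6.08 Y5.11
G1 X9.71 Y5.35
G1 X10.60 Y8.88
; layer 4
G0 Z7.82
G0 X9.17 Y8.30
G1 X7.63 Y9.27
G1 X6.23 Y8.11
G1 X6.91 Y6.42
G1 X8.72 Y6.54
G1 X9.17 Y8.30
M2 ; end

The solid is a regular 5-sided pyramid, base circumscribed radius ≈ 7.73 mm, apex at z ≈ 9.77 mm. Slicing at Δz = 1.95 mm — 5 equal slices spanning the solid's height, so layer i sits at z = i·h/5 — gives 4 non-empty perimeters. Each is a 5-segment closed polygon; G0 lifts to the layer z and rapids to the start vertex, then G1 traces the edges. The cross-section shrinks linearly with z (the slice at the apex is degenerate and omitted).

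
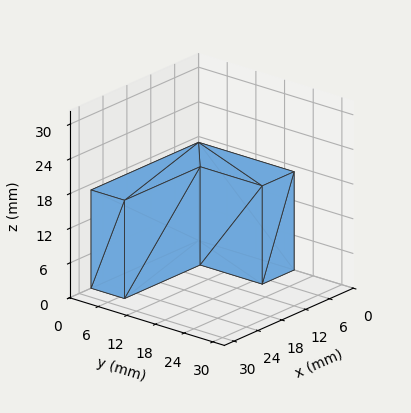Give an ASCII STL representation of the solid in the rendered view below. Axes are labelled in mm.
Reading the render: the shape is an L-shaped prism: outer 27 × 20 mm, arm thicknesses ≈ 7 mm (horizontal) and 8 mm (vertical), extruded 17 mm in z (dimensions read to the nearest mm from the axis ticks). For the STL, each face is triangulated and given an outward normal.

solid part
  facet normal 0.0000 0.0000 -1.0000
    outer loop
      vertex 27.0 7.0 0.0
      vertex 27.0 0.0 0.0
      vertex 0.0 0.0 0.0
    endloop
  endfacet
  facet normal 0.0000 0.0000 -1.0000
    outer loop
      vertex 8.0 7.0 0.0
      vertex 27.0 7.0 0.0
      vertex 0.0 0.0 0.0
    endloop
  endfacet
  facet normal 0.0000 0.0000 -1.0000
    outer loop
      vertex 8.0 20.0 0.0
      vertex 8.0 7.0 0.0
      vertex 0.0 0.0 0.0
    endloop
  endfacet
  facet normal 0.0000 0.0000 -1.0000
    outer loop
      vertex 0.0 20.0 0.0
      vertex 8.0 20.0 0.0
      vertex 0.0 0.0 0.0
    endloop
  endfacet
  facet normal 0.0000 0.0000 1.0000
    outer loop
      vertex 0.0 0.0 17.0
      vertex 27.0 0.0 17.0
      vertex 27.0 7.0 17.0
    endloop
  endfacet
  facet normal 0.0000 0.0000 1.0000
    outer loop
      vertex 0.0 0.0 17.0
      vertex 27.0 7.0 17.0
      vertex 8.0 7.0 17.0
    endloop
  endfacet
  facet normal 0.0000 0.0000 1.0000
    outer loop
      vertex 0.0 0.0 17.0
      vertex 8.0 7.0 17.0
      vertex 8.0 20.0 17.0
    endloop
  endfacet
  facet normal 0.0000 0.0000 1.0000
    outer loop
      vertex 0.0 0.0 17.0
      vertex 8.0 20.0 17.0
      vertex 0.0 20.0 17.0
    endloop
  endfacet
  facet normal 0.0000 -1.0000 0.0000
    outer loop
      vertex 0.0 0.0 0.0
      vertex 27.0 0.0 0.0
      vertex 27.0 0.0 17.0
    endloop
  endfacet
  facet normal 0.0000 -1.0000 0.0000
    outer loop
      vertex 0.0 0.0 0.0
      vertex 27.0 0.0 17.0
      vertex 0.0 0.0 17.0
    endloop
  endfacet
  facet normal 1.0000 0.0000 0.0000
    outer loop
      vertex 27.0 0.0 0.0
      vertex 27.0 7.0 0.0
      vertex 27.0 7.0 17.0
    endloop
  endfacet
  facet normal 1.0000 0.0000 0.0000
    outer loop
      vertex 27.0 0.0 0.0
      vertex 27.0 7.0 17.0
      vertex 27.0 0.0 17.0
    endloop
  endfacet
  facet normal 0.0000 1.0000 0.0000
    outer loop
      vertex 27.0 7.0 0.0
      vertex 8.0 7.0 0.0
      vertex 8.0 7.0 17.0
    endloop
  endfacet
  facet normal 0.0000 1.0000 0.0000
    outer loop
      vertex 27.0 7.0 0.0
      vertex 8.0 7.0 17.0
      vertex 27.0 7.0 17.0
    endloop
  endfacet
  facet normal 1.0000 0.0000 0.0000
    outer loop
      vertex 8.0 7.0 0.0
      vertex 8.0 20.0 0.0
      vertex 8.0 20.0 17.0
    endloop
  endfacet
  facet normal 1.0000 0.0000 0.0000
    outer loop
      vertex 8.0 7.0 0.0
      vertex 8.0 20.0 17.0
      vertex 8.0 7.0 17.0
    endloop
  endfacet
  facet normal 0.0000 1.0000 0.0000
    outer loop
      vertex 8.0 20.0 0.0
      vertex 0.0 20.0 0.0
      vertex 0.0 20.0 17.0
    endloop
  endfacet
  facet normal 0.0000 1.0000 0.0000
    outer loop
      vertex 8.0 20.0 0.0
      vertex 0.0 20.0 17.0
      vertex 8.0 20.0 17.0
    endloop
  endfacet
  facet normal -1.0000 0.0000 0.0000
    outer loop
      vertex 0.0 20.0 0.0
      vertex 0.0 0.0 0.0
      vertex 0.0 0.0 17.0
    endloop
  endfacet
  facet normal -1.0000 0.0000 0.0000
    outer loop
      vertex 0.0 20.0 0.0
      vertex 0.0 0.0 17.0
      vertex 0.0 20.0 17.0
    endloop
  endfacet
endsolid part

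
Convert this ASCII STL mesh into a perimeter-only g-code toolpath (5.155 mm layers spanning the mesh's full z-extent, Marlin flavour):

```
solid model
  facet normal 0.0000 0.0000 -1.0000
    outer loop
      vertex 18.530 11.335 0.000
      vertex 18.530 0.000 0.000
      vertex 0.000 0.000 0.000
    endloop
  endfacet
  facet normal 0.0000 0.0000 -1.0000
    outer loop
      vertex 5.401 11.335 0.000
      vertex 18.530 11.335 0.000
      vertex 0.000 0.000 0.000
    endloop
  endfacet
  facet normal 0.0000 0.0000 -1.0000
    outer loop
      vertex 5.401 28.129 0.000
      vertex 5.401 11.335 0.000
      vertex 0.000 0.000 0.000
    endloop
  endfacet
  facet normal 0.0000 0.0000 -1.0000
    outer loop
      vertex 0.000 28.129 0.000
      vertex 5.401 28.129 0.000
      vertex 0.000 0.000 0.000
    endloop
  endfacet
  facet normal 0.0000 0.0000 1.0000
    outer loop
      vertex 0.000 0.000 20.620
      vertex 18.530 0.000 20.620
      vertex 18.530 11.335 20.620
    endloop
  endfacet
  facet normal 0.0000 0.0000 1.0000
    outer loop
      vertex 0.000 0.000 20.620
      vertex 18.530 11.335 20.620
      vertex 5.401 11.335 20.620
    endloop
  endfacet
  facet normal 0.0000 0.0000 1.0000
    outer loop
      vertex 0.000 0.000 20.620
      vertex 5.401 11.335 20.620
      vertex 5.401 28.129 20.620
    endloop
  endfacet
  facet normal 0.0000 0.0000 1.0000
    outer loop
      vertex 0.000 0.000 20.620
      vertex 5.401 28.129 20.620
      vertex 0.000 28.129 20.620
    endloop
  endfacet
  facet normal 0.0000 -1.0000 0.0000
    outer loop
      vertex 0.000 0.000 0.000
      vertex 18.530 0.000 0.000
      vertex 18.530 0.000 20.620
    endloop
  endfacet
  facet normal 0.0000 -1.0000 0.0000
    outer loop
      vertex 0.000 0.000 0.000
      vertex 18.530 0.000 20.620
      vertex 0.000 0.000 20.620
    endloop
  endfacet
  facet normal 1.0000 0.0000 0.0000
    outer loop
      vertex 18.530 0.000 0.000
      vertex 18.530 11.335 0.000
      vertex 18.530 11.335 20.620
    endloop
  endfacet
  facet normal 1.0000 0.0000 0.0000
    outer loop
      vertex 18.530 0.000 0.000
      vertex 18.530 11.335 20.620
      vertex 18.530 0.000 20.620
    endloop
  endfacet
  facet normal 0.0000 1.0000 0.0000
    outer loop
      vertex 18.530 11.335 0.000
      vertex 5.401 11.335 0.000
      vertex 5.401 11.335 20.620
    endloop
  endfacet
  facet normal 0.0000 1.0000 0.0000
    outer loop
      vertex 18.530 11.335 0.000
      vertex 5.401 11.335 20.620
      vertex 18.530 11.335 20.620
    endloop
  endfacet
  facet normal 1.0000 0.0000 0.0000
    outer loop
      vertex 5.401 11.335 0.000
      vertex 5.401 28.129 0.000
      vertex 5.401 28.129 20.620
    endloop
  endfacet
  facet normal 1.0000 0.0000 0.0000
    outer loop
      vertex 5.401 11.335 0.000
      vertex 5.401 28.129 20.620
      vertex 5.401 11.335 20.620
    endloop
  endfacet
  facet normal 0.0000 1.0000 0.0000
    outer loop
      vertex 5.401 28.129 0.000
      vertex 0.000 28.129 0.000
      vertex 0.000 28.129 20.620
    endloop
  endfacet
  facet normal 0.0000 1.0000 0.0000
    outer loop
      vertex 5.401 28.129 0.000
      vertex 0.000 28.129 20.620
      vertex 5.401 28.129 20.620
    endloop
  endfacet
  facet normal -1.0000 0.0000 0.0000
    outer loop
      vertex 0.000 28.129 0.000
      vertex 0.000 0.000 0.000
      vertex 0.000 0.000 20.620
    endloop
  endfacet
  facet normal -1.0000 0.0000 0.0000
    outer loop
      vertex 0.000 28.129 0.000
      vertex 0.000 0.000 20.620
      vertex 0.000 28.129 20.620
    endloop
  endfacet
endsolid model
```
; perimeter-only toolpath
G21 ; units = mm
G90 ; absolute positioning
G28 ; home
; layer 1
G0 Z5.155
G0 X0.000 Y0.000
G1 X18.530 Y0.000
G1 X18.530 Y11.335
G1 X5.401 Y11.335
G1 X5.401 Y28.129
G1 X0.000 Y28.129
G1 X0.000 Y0.000
; layer 2
G0 Z10.310
G0 X0.000 Y0.000
G1 X18.530 Y0.000
G1 X18.530 Y11.335
G1 X5.401 Y11.335
G1 X5.401 Y28.129
G1 X0.000 Y28.129
G1 X0.000 Y0.000
; layer 3
G0 Z15.465
G0 X0.000 Y0.000
G1 X18.530 Y0.000
G1 X18.530 Y11.335
G1 X5.401 Y11.335
G1 X5.401 Y28.129
G1 X0.000 Y28.129
G1 X0.000 Y0.000
; layer 4
G0 Z20.620
G0 X0.000 Y0.000
G1 X18.530 Y0.000
G1 X18.530 Y11.335
G1 X5.401 Y11.335
G1 X5.401 Y28.129
G1 X0.000 Y28.129
G1 X0.000 Y0.000
M2 ; end

The solid is an L-shaped prism: outer 18.5 × 28.1 mm, arm thicknesses ≈ 11.3 mm (horizontal) and 5.4 mm (vertical), extruded 20.6 mm in z. Slicing at Δz = 5.155 mm — 4 equal slices spanning the solid's height, so layer i sits at z = i·h/4 — gives 4 non-empty perimeters. Each is a 6-segment closed polygon; G0 lifts to the layer z and rapids to the start vertex, then G1 traces the edges.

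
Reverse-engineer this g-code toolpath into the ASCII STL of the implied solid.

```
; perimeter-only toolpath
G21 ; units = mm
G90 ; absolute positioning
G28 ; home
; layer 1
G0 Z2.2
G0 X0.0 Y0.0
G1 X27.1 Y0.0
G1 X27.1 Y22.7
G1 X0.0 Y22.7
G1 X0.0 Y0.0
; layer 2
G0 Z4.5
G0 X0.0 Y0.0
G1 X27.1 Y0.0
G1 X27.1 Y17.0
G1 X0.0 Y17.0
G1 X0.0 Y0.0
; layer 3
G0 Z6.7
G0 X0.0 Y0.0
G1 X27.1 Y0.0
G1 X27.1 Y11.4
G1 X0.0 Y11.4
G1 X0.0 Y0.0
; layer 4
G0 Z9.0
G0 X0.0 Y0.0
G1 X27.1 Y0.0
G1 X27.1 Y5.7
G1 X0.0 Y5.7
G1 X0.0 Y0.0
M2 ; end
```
solid part
  facet normal 0.0000 0.0000 -1.0000
    outer loop
      vertex 27.1 28.4 0.0
      vertex 27.1 0.0 0.0
      vertex 0.0 0.0 0.0
    endloop
  endfacet
  facet normal 0.0000 0.0000 -1.0000
    outer loop
      vertex 0.0 28.4 0.0
      vertex 27.1 28.4 0.0
      vertex 0.0 0.0 0.0
    endloop
  endfacet
  facet normal 0.0000 -1.0000 0.0000
    outer loop
      vertex 0.0 0.0 0.0
      vertex 27.1 0.0 0.0
      vertex 27.1 0.0 11.2
    endloop
  endfacet
  facet normal 0.0000 -1.0000 0.0000
    outer loop
      vertex 0.0 0.0 0.0
      vertex 27.1 0.0 11.2
      vertex 0.0 0.0 11.2
    endloop
  endfacet
  facet normal 0.0000 0.3669 0.9303
    outer loop
      vertex 0.0 0.0 11.2
      vertex 27.1 0.0 11.2
      vertex 27.1 28.4 0.0
    endloop
  endfacet
  facet normal 0.0000 0.3669 0.9303
    outer loop
      vertex 0.0 0.0 11.2
      vertex 27.1 28.4 0.0
      vertex 0.0 28.4 0.0
    endloop
  endfacet
  facet normal -1.0000 0.0000 0.0000
    outer loop
      vertex 0.0 0.0 11.2
      vertex 0.0 28.4 0.0
      vertex 0.0 0.0 0.0
    endloop
  endfacet
  facet normal 1.0000 0.0000 0.0000
    outer loop
      vertex 27.1 0.0 0.0
      vertex 27.1 28.4 0.0
      vertex 27.1 0.0 11.2
    endloop
  endfacet
endsolid part

The G0 Z moves step by Δz≈2.2 mm. The G1 loops shrink linearly with z, so the solid tapers from its base footprint up to z≈11.2. Closing with a flat bottom cap and the tapered top and triangulating gives 8 facets — a wedge (ramp): 27.1 × 28.4 mm base, rising to 11.2 mm along the y=0 edge and sloping linearly to z=0 at y=28.4.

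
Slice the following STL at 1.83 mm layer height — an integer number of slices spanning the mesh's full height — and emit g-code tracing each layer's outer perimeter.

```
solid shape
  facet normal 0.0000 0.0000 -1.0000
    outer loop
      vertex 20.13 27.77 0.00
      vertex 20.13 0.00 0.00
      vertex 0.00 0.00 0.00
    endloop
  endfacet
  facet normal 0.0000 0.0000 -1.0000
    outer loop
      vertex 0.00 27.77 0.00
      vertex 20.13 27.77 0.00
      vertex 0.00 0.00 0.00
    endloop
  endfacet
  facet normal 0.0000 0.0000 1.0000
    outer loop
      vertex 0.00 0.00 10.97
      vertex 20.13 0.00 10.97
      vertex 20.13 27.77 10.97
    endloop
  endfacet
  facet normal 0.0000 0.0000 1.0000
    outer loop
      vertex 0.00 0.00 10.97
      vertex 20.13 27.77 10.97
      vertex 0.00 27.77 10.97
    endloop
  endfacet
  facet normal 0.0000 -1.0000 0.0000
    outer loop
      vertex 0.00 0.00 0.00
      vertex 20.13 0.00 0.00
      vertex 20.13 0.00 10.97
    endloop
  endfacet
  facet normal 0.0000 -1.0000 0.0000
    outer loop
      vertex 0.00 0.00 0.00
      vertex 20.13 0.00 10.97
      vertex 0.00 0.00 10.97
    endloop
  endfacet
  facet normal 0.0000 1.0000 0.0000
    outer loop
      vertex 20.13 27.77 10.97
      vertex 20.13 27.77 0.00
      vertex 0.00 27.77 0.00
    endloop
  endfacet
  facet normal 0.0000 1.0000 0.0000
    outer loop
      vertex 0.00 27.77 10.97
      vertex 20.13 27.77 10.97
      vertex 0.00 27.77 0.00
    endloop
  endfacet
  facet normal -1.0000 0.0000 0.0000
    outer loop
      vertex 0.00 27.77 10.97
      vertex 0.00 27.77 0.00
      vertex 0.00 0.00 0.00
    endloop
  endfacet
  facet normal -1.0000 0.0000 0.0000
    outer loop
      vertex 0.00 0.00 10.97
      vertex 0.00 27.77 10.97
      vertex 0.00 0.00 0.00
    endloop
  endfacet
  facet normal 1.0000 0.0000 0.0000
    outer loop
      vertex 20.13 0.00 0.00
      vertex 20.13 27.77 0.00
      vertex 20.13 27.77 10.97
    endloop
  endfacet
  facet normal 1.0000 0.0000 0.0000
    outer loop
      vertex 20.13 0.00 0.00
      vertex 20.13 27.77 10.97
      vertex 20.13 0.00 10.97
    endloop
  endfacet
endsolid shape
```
; perimeter-only toolpath
G21 ; units = mm
G90 ; absolute positioning
G28 ; home
; layer 1
G0 Z1.83
G0 X0.00 Y0.00
G1 X20.13 Y0.00
G1 X20.13 Y27.77
G1 X0.00 Y27.77
G1 X0.00 Y0.00
; layer 2
G0 Z3.66
G0 X0.00 Y0.00
G1 X20.13 Y0.00
G1 X20.13 Y27.77
G1 X0.00 Y27.77
G1 X0.00 Y0.00
; layer 3
G0 Z5.49
G0 X0.00 Y0.00
G1 X20.13 Y0.00
G1 X20.13 Y27.77
G1 X0.00 Y27.77
G1 X0.00 Y0.00
; layer 4
G0 Z7.31
G0 X0.00 Y0.00
G1 X20.13 Y0.00
G1 X20.13 Y27.77
G1 X0.00 Y27.77
G1 X0.00 Y0.00
; layer 5
G0 Z9.14
G0 X0.00 Y0.00
G1 X20.13 Y0.00
G1 X20.13 Y27.77
G1 X0.00 Y27.77
G1 X0.00 Y0.00
; layer 6
G0 Z10.97
G0 X0.00 Y0.00
G1 X20.13 Y0.00
G1 X20.13 Y27.77
G1 X0.00 Y27.77
G1 X0.00 Y0.00
M2 ; end

The solid is a rectangular box, roughly 20.1 × 27.8 mm footprint and 11 mm tall. Slicing at Δz = 1.83 mm — 6 equal slices spanning the solid's height, so layer i sits at z = i·h/6 — gives 6 non-empty perimeters. Each is a 4-segment closed polygon; G0 lifts to the layer z and rapids to the start vertex, then G1 traces the edges.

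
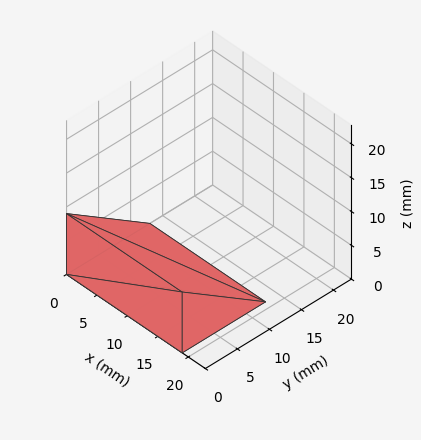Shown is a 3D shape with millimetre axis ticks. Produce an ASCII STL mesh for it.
Reading the render: the shape is a wedge (ramp): 19 × 13 mm base, rising to 9 mm along the y=0 edge and sloping linearly to z=0 at y=13 (dimensions read to the nearest mm from the axis ticks). For the STL, each face is triangulated and given an outward normal.

solid part
  facet normal 0.0000 0.0000 -1.0000
    outer loop
      vertex 19.000 13.000 0.000
      vertex 19.000 0.000 0.000
      vertex 0.000 0.000 0.000
    endloop
  endfacet
  facet normal 0.0000 0.0000 -1.0000
    outer loop
      vertex 0.000 13.000 0.000
      vertex 19.000 13.000 0.000
      vertex 0.000 0.000 0.000
    endloop
  endfacet
  facet normal 0.0000 -1.0000 0.0000
    outer loop
      vertex 0.000 0.000 0.000
      vertex 19.000 0.000 0.000
      vertex 19.000 0.000 9.000
    endloop
  endfacet
  facet normal 0.0000 -1.0000 0.0000
    outer loop
      vertex 0.000 0.000 0.000
      vertex 19.000 0.000 9.000
      vertex 0.000 0.000 9.000
    endloop
  endfacet
  facet normal 0.0000 0.5692 0.8222
    outer loop
      vertex 0.000 0.000 9.000
      vertex 19.000 0.000 9.000
      vertex 19.000 13.000 0.000
    endloop
  endfacet
  facet normal 0.0000 0.5692 0.8222
    outer loop
      vertex 0.000 0.000 9.000
      vertex 19.000 13.000 0.000
      vertex 0.000 13.000 0.000
    endloop
  endfacet
  facet normal -1.0000 0.0000 0.0000
    outer loop
      vertex 0.000 0.000 9.000
      vertex 0.000 13.000 0.000
      vertex 0.000 0.000 0.000
    endloop
  endfacet
  facet normal 1.0000 0.0000 0.0000
    outer loop
      vertex 19.000 0.000 0.000
      vertex 19.000 13.000 0.000
      vertex 19.000 0.000 9.000
    endloop
  endfacet
endsolid part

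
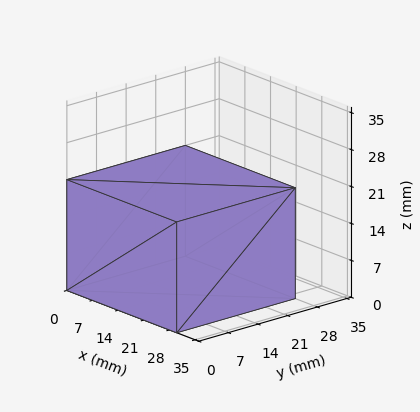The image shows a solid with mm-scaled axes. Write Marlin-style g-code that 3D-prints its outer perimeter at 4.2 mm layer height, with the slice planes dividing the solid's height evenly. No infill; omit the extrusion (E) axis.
Reading the render: the shape is a rectangular box, roughly 30 × 28 mm footprint and 21 mm tall (dimensions read to the nearest mm from the axis ticks). For the g-code, the solid's height is divided into equal slices at the stated Δz and each level perimeter traced with G1 moves after a G0 lift.

; perimeter-only toolpath
G21 ; units = mm
G90 ; absolute positioning
G28 ; home
; layer 1
G0 Z4.2
G0 X0.0 Y0.0
G1 X30.0 Y0.0
G1 X30.0 Y28.0
G1 X0.0 Y28.0
G1 X0.0 Y0.0
; layer 2
G0 Z8.4
G0 X0.0 Y0.0
G1 X30.0 Y0.0
G1 X30.0 Y28.0
G1 X0.0 Y28.0
G1 X0.0 Y0.0
; layer 3
G0 Z12.6
G0 X0.0 Y0.0
G1 X30.0 Y0.0
G1 X30.0 Y28.0
G1 X0.0 Y28.0
G1 X0.0 Y0.0
; layer 4
G0 Z16.8
G0 X0.0 Y0.0
G1 X30.0 Y0.0
G1 X30.0 Y28.0
G1 X0.0 Y28.0
G1 X0.0 Y0.0
; layer 5
G0 Z21.0
G0 X0.0 Y0.0
G1 X30.0 Y0.0
G1 X30.0 Y28.0
G1 X0.0 Y28.0
G1 X0.0 Y0.0
M2 ; end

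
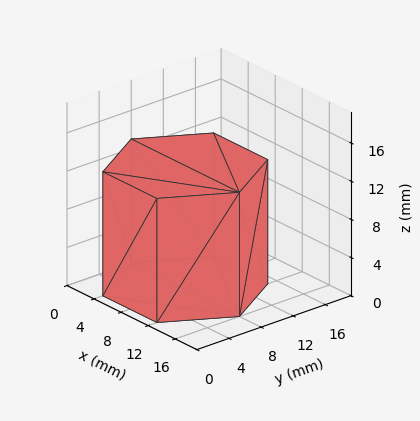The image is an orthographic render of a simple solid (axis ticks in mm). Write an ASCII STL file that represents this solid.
Reading the render: the shape is a regular 6-sided prism (a cylinder approximated with 6 flat sides), circumscribed radius ≈ 8 mm, height ≈ 13 mm (dimensions read to the nearest mm from the axis ticks). For the STL, each face is triangulated and given an outward normal.

solid part
  facet normal 0.0000 0.0000 -1.0000
    outer loop
      vertex 4.0 14.9 0.0
      vertex 12.0 14.9 0.0
      vertex 16.0 8.0 0.0
    endloop
  endfacet
  facet normal 0.0000 0.0000 -1.0000
    outer loop
      vertex 0.0 8.0 0.0
      vertex 4.0 14.9 0.0
      vertex 16.0 8.0 0.0
    endloop
  endfacet
  facet normal 0.0000 0.0000 -1.0000
    outer loop
      vertex 4.0 1.1 0.0
      vertex 0.0 8.0 0.0
      vertex 16.0 8.0 0.0
    endloop
  endfacet
  facet normal 0.0000 0.0000 -1.0000
    outer loop
      vertex 12.0 1.1 0.0
      vertex 4.0 1.1 0.0
      vertex 16.0 8.0 0.0
    endloop
  endfacet
  facet normal 0.0000 0.0000 1.0000
    outer loop
      vertex 16.0 8.0 13.0
      vertex 12.0 14.9 13.0
      vertex 4.0 14.9 13.0
    endloop
  endfacet
  facet normal 0.0000 0.0000 1.0000
    outer loop
      vertex 16.0 8.0 13.0
      vertex 4.0 14.9 13.0
      vertex 0.0 8.0 13.0
    endloop
  endfacet
  facet normal 0.0000 0.0000 1.0000
    outer loop
      vertex 16.0 8.0 13.0
      vertex 0.0 8.0 13.0
      vertex 4.0 1.1 13.0
    endloop
  endfacet
  facet normal 0.0000 0.0000 1.0000
    outer loop
      vertex 16.0 8.0 13.0
      vertex 4.0 1.1 13.0
      vertex 12.0 1.1 13.0
    endloop
  endfacet
  facet normal 0.8651 0.5015 0.0000
    outer loop
      vertex 16.0 8.0 0.0
      vertex 12.0 14.9 0.0
      vertex 12.0 14.9 13.0
    endloop
  endfacet
  facet normal 0.8651 0.5015 0.0000
    outer loop
      vertex 16.0 8.0 0.0
      vertex 12.0 14.9 13.0
      vertex 16.0 8.0 13.0
    endloop
  endfacet
  facet normal 0.0000 1.0000 0.0000
    outer loop
      vertex 12.0 14.9 0.0
      vertex 4.0 14.9 0.0
      vertex 4.0 14.9 13.0
    endloop
  endfacet
  facet normal 0.0000 1.0000 0.0000
    outer loop
      vertex 12.0 14.9 0.0
      vertex 4.0 14.9 13.0
      vertex 12.0 14.9 13.0
    endloop
  endfacet
  facet normal -0.8651 0.5015 0.0000
    outer loop
      vertex 4.0 14.9 0.0
      vertex 0.0 8.0 0.0
      vertex 0.0 8.0 13.0
    endloop
  endfacet
  facet normal -0.8651 0.5015 0.0000
    outer loop
      vertex 4.0 14.9 0.0
      vertex 0.0 8.0 13.0
      vertex 4.0 14.9 13.0
    endloop
  endfacet
  facet normal -0.8651 -0.5015 0.0000
    outer loop
      vertex 0.0 8.0 0.0
      vertex 4.0 1.1 0.0
      vertex 4.0 1.1 13.0
    endloop
  endfacet
  facet normal -0.8651 -0.5015 0.0000
    outer loop
      vertex 0.0 8.0 0.0
      vertex 4.0 1.1 13.0
      vertex 0.0 8.0 13.0
    endloop
  endfacet
  facet normal 0.0000 -1.0000 0.0000
    outer loop
      vertex 4.0 1.1 0.0
      vertex 12.0 1.1 0.0
      vertex 12.0 1.1 13.0
    endloop
  endfacet
  facet normal 0.0000 -1.0000 0.0000
    outer loop
      vertex 4.0 1.1 0.0
      vertex 12.0 1.1 13.0
      vertex 4.0 1.1 13.0
    endloop
  endfacet
  facet normal 0.8651 -0.5015 0.0000
    outer loop
      vertex 12.0 1.1 0.0
      vertex 16.0 8.0 0.0
      vertex 16.0 8.0 13.0
    endloop
  endfacet
  facet normal 0.8651 -0.5015 0.0000
    outer loop
      vertex 12.0 1.1 0.0
      vertex 16.0 8.0 13.0
      vertex 12.0 1.1 13.0
    endloop
  endfacet
endsolid part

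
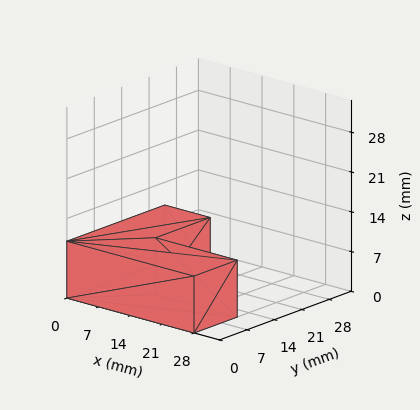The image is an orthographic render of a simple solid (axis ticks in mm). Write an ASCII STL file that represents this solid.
Reading the render: the shape is an L-shaped prism: outer 28 × 25 mm, arm thicknesses ≈ 11 mm (horizontal) and 10 mm (vertical), extruded 10 mm in z (dimensions read to the nearest mm from the axis ticks). For the STL, each face is triangulated and given an outward normal.

solid part
  facet normal 0.0000 0.0000 -1.0000
    outer loop
      vertex 28.0 11.0 0.0
      vertex 28.0 0.0 0.0
      vertex 0.0 0.0 0.0
    endloop
  endfacet
  facet normal 0.0000 0.0000 -1.0000
    outer loop
      vertex 10.0 11.0 0.0
      vertex 28.0 11.0 0.0
      vertex 0.0 0.0 0.0
    endloop
  endfacet
  facet normal 0.0000 0.0000 -1.0000
    outer loop
      vertex 10.0 25.0 0.0
      vertex 10.0 11.0 0.0
      vertex 0.0 0.0 0.0
    endloop
  endfacet
  facet normal 0.0000 0.0000 -1.0000
    outer loop
      vertex 0.0 25.0 0.0
      vertex 10.0 25.0 0.0
      vertex 0.0 0.0 0.0
    endloop
  endfacet
  facet normal 0.0000 0.0000 1.0000
    outer loop
      vertex 0.0 0.0 10.0
      vertex 28.0 0.0 10.0
      vertex 28.0 11.0 10.0
    endloop
  endfacet
  facet normal 0.0000 0.0000 1.0000
    outer loop
      vertex 0.0 0.0 10.0
      vertex 28.0 11.0 10.0
      vertex 10.0 11.0 10.0
    endloop
  endfacet
  facet normal 0.0000 0.0000 1.0000
    outer loop
      vertex 0.0 0.0 10.0
      vertex 10.0 11.0 10.0
      vertex 10.0 25.0 10.0
    endloop
  endfacet
  facet normal 0.0000 0.0000 1.0000
    outer loop
      vertex 0.0 0.0 10.0
      vertex 10.0 25.0 10.0
      vertex 0.0 25.0 10.0
    endloop
  endfacet
  facet normal 0.0000 -1.0000 0.0000
    outer loop
      vertex 0.0 0.0 0.0
      vertex 28.0 0.0 0.0
      vertex 28.0 0.0 10.0
    endloop
  endfacet
  facet normal 0.0000 -1.0000 0.0000
    outer loop
      vertex 0.0 0.0 0.0
      vertex 28.0 0.0 10.0
      vertex 0.0 0.0 10.0
    endloop
  endfacet
  facet normal 1.0000 0.0000 0.0000
    outer loop
      vertex 28.0 0.0 0.0
      vertex 28.0 11.0 0.0
      vertex 28.0 11.0 10.0
    endloop
  endfacet
  facet normal 1.0000 0.0000 0.0000
    outer loop
      vertex 28.0 0.0 0.0
      vertex 28.0 11.0 10.0
      vertex 28.0 0.0 10.0
    endloop
  endfacet
  facet normal 0.0000 1.0000 0.0000
    outer loop
      vertex 28.0 11.0 0.0
      vertex 10.0 11.0 0.0
      vertex 10.0 11.0 10.0
    endloop
  endfacet
  facet normal 0.0000 1.0000 0.0000
    outer loop
      vertex 28.0 11.0 0.0
      vertex 10.0 11.0 10.0
      vertex 28.0 11.0 10.0
    endloop
  endfacet
  facet normal 1.0000 0.0000 0.0000
    outer loop
      vertex 10.0 11.0 0.0
      vertex 10.0 25.0 0.0
      vertex 10.0 25.0 10.0
    endloop
  endfacet
  facet normal 1.0000 0.0000 0.0000
    outer loop
      vertex 10.0 11.0 0.0
      vertex 10.0 25.0 10.0
      vertex 10.0 11.0 10.0
    endloop
  endfacet
  facet normal 0.0000 1.0000 0.0000
    outer loop
      vertex 10.0 25.0 0.0
      vertex 0.0 25.0 0.0
      vertex 0.0 25.0 10.0
    endloop
  endfacet
  facet normal 0.0000 1.0000 0.0000
    outer loop
      vertex 10.0 25.0 0.0
      vertex 0.0 25.0 10.0
      vertex 10.0 25.0 10.0
    endloop
  endfacet
  facet normal -1.0000 0.0000 0.0000
    outer loop
      vertex 0.0 25.0 0.0
      vertex 0.0 0.0 0.0
      vertex 0.0 0.0 10.0
    endloop
  endfacet
  facet normal -1.0000 0.0000 0.0000
    outer loop
      vertex 0.0 25.0 0.0
      vertex 0.0 0.0 10.0
      vertex 0.0 25.0 10.0
    endloop
  endfacet
endsolid part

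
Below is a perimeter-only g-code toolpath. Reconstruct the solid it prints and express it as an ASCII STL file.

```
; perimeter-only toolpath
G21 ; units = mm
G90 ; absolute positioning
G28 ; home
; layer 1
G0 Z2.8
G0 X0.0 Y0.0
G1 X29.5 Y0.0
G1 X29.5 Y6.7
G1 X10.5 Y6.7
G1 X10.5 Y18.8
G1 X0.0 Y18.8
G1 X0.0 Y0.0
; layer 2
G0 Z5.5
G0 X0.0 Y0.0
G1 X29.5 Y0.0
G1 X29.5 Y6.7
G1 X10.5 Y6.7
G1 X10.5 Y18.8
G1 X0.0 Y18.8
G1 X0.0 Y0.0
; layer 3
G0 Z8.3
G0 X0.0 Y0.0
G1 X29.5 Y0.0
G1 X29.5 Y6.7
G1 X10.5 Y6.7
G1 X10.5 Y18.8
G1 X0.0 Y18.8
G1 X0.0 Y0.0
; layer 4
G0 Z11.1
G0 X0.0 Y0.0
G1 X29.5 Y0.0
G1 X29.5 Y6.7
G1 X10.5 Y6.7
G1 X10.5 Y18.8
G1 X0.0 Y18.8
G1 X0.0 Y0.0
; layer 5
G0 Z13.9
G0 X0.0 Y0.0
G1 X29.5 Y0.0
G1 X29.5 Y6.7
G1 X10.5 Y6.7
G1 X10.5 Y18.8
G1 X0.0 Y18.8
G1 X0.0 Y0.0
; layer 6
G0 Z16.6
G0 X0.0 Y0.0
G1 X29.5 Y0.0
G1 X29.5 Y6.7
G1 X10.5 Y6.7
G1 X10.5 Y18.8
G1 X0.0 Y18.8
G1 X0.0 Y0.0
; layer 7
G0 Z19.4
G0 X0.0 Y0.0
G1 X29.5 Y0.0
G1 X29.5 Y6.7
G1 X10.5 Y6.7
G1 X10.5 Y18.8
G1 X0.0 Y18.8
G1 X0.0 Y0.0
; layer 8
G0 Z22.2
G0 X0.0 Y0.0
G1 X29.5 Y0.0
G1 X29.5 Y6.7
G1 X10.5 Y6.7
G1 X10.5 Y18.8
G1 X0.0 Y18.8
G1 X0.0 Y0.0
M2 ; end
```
solid part
  facet normal 0.0000 0.0000 -1.0000
    outer loop
      vertex 29.5 6.7 0.0
      vertex 29.5 0.0 0.0
      vertex 0.0 0.0 0.0
    endloop
  endfacet
  facet normal 0.0000 0.0000 -1.0000
    outer loop
      vertex 10.5 6.7 0.0
      vertex 29.5 6.7 0.0
      vertex 0.0 0.0 0.0
    endloop
  endfacet
  facet normal 0.0000 0.0000 -1.0000
    outer loop
      vertex 10.5 18.8 0.0
      vertex 10.5 6.7 0.0
      vertex 0.0 0.0 0.0
    endloop
  endfacet
  facet normal 0.0000 0.0000 -1.0000
    outer loop
      vertex 0.0 18.8 0.0
      vertex 10.5 18.8 0.0
      vertex 0.0 0.0 0.0
    endloop
  endfacet
  facet normal 0.0000 0.0000 1.0000
    outer loop
      vertex 0.0 0.0 22.2
      vertex 29.5 0.0 22.2
      vertex 29.5 6.7 22.2
    endloop
  endfacet
  facet normal 0.0000 0.0000 1.0000
    outer loop
      vertex 0.0 0.0 22.2
      vertex 29.5 6.7 22.2
      vertex 10.5 6.7 22.2
    endloop
  endfacet
  facet normal 0.0000 0.0000 1.0000
    outer loop
      vertex 0.0 0.0 22.2
      vertex 10.5 6.7 22.2
      vertex 10.5 18.8 22.2
    endloop
  endfacet
  facet normal 0.0000 0.0000 1.0000
    outer loop
      vertex 0.0 0.0 22.2
      vertex 10.5 18.8 22.2
      vertex 0.0 18.8 22.2
    endloop
  endfacet
  facet normal 0.0000 -1.0000 0.0000
    outer loop
      vertex 0.0 0.0 0.0
      vertex 29.5 0.0 0.0
      vertex 29.5 0.0 22.2
    endloop
  endfacet
  facet normal 0.0000 -1.0000 0.0000
    outer loop
      vertex 0.0 0.0 0.0
      vertex 29.5 0.0 22.2
      vertex 0.0 0.0 22.2
    endloop
  endfacet
  facet normal 1.0000 0.0000 0.0000
    outer loop
      vertex 29.5 0.0 0.0
      vertex 29.5 6.7 0.0
      vertex 29.5 6.7 22.2
    endloop
  endfacet
  facet normal 1.0000 0.0000 0.0000
    outer loop
      vertex 29.5 0.0 0.0
      vertex 29.5 6.7 22.2
      vertex 29.5 0.0 22.2
    endloop
  endfacet
  facet normal 0.0000 1.0000 0.0000
    outer loop
      vertex 29.5 6.7 0.0
      vertex 10.5 6.7 0.0
      vertex 10.5 6.7 22.2
    endloop
  endfacet
  facet normal 0.0000 1.0000 0.0000
    outer loop
      vertex 29.5 6.7 0.0
      vertex 10.5 6.7 22.2
      vertex 29.5 6.7 22.2
    endloop
  endfacet
  facet normal 1.0000 0.0000 0.0000
    outer loop
      vertex 10.5 6.7 0.0
      vertex 10.5 18.8 0.0
      vertex 10.5 18.8 22.2
    endloop
  endfacet
  facet normal 1.0000 0.0000 0.0000
    outer loop
      vertex 10.5 6.7 0.0
      vertex 10.5 18.8 22.2
      vertex 10.5 6.7 22.2
    endloop
  endfacet
  facet normal 0.0000 1.0000 0.0000
    outer loop
      vertex 10.5 18.8 0.0
      vertex 0.0 18.8 0.0
      vertex 0.0 18.8 22.2
    endloop
  endfacet
  facet normal 0.0000 1.0000 0.0000
    outer loop
      vertex 10.5 18.8 0.0
      vertex 0.0 18.8 22.2
      vertex 10.5 18.8 22.2
    endloop
  endfacet
  facet normal -1.0000 0.0000 0.0000
    outer loop
      vertex 0.0 18.8 0.0
      vertex 0.0 0.0 0.0
      vertex 0.0 0.0 22.2
    endloop
  endfacet
  facet normal -1.0000 0.0000 0.0000
    outer loop
      vertex 0.0 18.8 0.0
      vertex 0.0 0.0 22.2
      vertex 0.0 18.8 22.2
    endloop
  endfacet
endsolid part

The G0 Z moves step by Δz≈2.8 mm. Every layer's G1 loop is the same polygon, so the solid is a straight extrusion of it from z=0 to z≈22.2. Closing with flat bottom and top caps and triangulating gives 20 facets — an L-shaped prism: outer 29.5 × 18.8 mm, arm thicknesses ≈ 6.7 mm (horizontal) and 10.5 mm (vertical), extruded 22.2 mm in z.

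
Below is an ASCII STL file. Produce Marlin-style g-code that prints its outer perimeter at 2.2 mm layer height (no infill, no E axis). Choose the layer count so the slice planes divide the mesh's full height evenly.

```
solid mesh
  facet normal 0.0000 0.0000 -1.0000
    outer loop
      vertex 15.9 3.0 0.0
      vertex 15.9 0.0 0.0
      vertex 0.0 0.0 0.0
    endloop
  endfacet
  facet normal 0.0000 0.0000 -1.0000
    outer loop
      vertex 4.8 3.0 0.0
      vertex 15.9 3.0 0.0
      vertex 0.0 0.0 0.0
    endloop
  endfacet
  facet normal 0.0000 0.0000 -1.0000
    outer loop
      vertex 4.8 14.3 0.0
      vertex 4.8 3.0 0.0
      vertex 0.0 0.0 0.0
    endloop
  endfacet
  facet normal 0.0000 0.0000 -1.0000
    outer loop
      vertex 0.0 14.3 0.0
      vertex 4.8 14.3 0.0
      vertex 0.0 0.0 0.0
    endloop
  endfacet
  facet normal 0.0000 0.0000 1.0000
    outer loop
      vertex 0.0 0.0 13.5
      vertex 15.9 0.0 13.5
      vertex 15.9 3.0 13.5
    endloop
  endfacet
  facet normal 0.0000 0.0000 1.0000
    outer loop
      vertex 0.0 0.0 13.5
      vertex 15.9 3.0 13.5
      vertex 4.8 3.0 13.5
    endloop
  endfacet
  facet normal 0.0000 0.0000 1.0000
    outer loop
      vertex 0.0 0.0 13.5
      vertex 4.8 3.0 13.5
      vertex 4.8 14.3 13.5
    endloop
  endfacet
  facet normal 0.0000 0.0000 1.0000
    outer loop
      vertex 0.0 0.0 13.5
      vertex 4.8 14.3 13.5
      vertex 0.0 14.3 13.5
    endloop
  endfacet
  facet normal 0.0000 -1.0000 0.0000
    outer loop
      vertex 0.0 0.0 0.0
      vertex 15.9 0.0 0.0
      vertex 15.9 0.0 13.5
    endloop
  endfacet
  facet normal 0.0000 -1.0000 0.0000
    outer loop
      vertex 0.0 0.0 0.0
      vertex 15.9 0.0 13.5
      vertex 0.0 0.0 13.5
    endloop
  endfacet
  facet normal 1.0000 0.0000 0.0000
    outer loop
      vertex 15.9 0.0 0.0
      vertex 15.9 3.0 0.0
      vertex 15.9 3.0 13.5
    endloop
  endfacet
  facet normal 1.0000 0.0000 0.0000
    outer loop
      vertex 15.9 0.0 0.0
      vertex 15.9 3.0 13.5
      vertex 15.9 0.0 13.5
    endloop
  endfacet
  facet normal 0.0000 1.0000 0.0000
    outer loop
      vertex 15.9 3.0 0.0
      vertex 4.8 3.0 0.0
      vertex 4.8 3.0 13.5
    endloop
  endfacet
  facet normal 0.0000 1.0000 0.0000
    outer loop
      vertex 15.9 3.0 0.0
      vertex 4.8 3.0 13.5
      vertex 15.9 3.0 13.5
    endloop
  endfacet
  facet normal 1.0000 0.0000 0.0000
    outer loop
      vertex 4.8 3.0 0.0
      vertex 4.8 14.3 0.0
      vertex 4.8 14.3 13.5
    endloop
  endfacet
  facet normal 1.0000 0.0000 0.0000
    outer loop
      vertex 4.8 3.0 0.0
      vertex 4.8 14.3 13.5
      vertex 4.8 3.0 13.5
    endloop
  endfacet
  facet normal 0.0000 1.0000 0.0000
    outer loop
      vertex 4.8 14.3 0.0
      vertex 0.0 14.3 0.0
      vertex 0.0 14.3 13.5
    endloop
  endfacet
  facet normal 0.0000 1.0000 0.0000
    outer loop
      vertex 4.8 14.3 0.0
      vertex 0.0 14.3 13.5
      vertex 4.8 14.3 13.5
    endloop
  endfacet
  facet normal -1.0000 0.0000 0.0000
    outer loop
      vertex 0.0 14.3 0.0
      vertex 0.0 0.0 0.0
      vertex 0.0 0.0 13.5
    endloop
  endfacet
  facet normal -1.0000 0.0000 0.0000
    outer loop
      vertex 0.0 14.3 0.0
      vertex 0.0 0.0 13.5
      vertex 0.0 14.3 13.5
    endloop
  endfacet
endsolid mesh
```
; perimeter-only toolpath
G21 ; units = mm
G90 ; absolute positioning
G28 ; home
; layer 1
G0 Z2.2
G0 X0.0 Y0.0
G1 X15.9 Y0.0
G1 X15.9 Y3.0
G1 X4.8 Y3.0
G1 X4.8 Y14.3
G1 X0.0 Y14.3
G1 X0.0 Y0.0
; layer 2
G0 Z4.5
G0 X0.0 Y0.0
G1 X15.9 Y0.0
G1 X15.9 Y3.0
G1 X4.8 Y3.0
G1 X4.8 Y14.3
G1 X0.0 Y14.3
G1 X0.0 Y0.0
; layer 3
G0 Z6.8
G0 X0.0 Y0.0
G1 X15.9 Y0.0
G1 X15.9 Y3.0
G1 X4.8 Y3.0
G1 X4.8 Y14.3
G1 X0.0 Y14.3
G1 X0.0 Y0.0
; layer 4
G0 Z9.0
G0 X0.0 Y0.0
G1 X15.9 Y0.0
G1 X15.9 Y3.0
G1 X4.8 Y3.0
G1 X4.8 Y14.3
G1 X0.0 Y14.3
G1 X0.0 Y0.0
; layer 5
G0 Z11.2
G0 X0.0 Y0.0
G1 X15.9 Y0.0
G1 X15.9 Y3.0
G1 X4.8 Y3.0
G1 X4.8 Y14.3
G1 X0.0 Y14.3
G1 X0.0 Y0.0
; layer 6
G0 Z13.5
G0 X0.0 Y0.0
G1 X15.9 Y0.0
G1 X15.9 Y3.0
G1 X4.8 Y3.0
G1 X4.8 Y14.3
G1 X0.0 Y14.3
G1 X0.0 Y0.0
M2 ; end

The solid is an L-shaped prism: outer 15.9 × 14.3 mm, arm thicknesses ≈ 3 mm (horizontal) and 4.8 mm (vertical), extruded 13.5 mm in z. Slicing at Δz = 2.2 mm — 6 equal slices spanning the solid's height, so layer i sits at z = i·h/6 — gives 6 non-empty perimeters. Each is a 6-segment closed polygon; G0 lifts to the layer z and rapids to the start vertex, then G1 traces the edges.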